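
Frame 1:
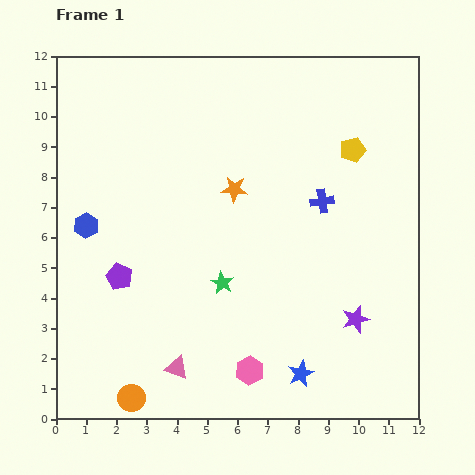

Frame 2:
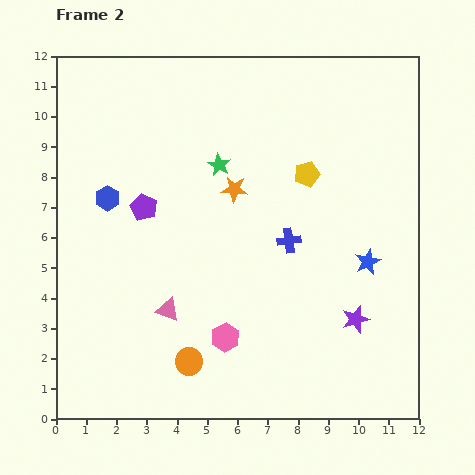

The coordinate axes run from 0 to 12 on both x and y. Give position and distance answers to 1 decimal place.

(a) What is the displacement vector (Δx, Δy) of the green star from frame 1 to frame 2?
(-0.1, 3.9)

The green star was at (5.5, 4.5) in frame 1 and (5.4, 8.4) in frame 2.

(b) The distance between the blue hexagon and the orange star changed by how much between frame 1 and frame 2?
-0.8

Distance in frame 1: 5.0. Distance in frame 2: 4.2.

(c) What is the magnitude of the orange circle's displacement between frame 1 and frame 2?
2.2

The orange circle moved from (2.5, 0.7) to (4.4, 1.9), a distance of √(1.9² + 1.2²) ≈ 2.2.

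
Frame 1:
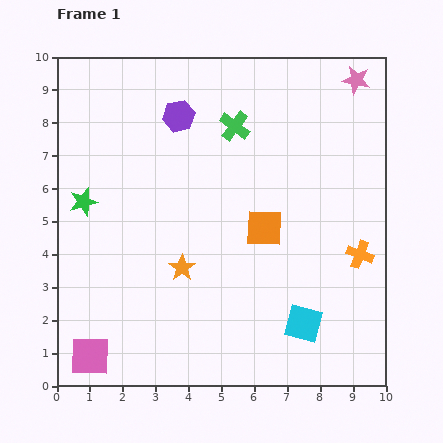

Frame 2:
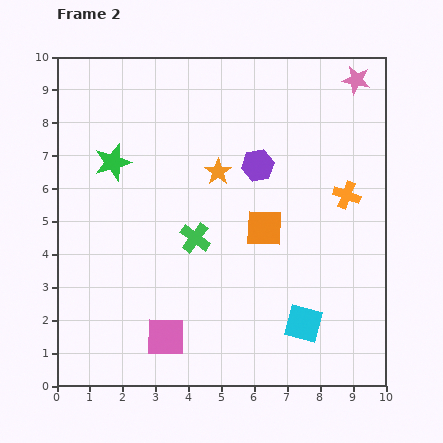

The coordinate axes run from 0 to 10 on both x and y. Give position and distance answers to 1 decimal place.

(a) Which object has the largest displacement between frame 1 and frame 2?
the green cross

(moved 3.6; next 3.1)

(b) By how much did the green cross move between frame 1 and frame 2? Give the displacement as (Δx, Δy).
(-1.2, -3.4)

The green cross was at (5.4, 7.9) in frame 1 and (4.2, 4.5) in frame 2.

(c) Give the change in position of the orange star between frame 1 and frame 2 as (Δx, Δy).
(1.1, 2.9)

The orange star was at (3.8, 3.6) in frame 1 and (4.9, 6.5) in frame 2.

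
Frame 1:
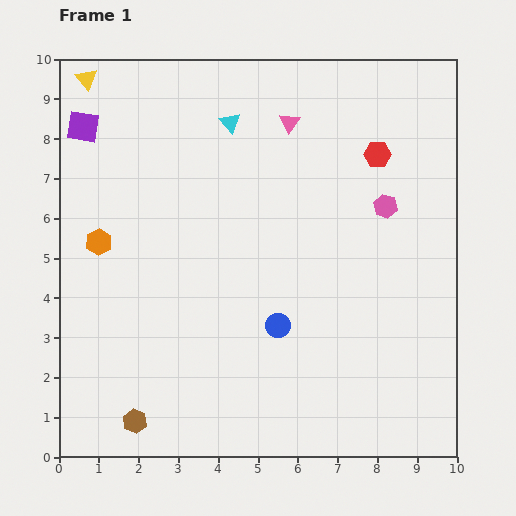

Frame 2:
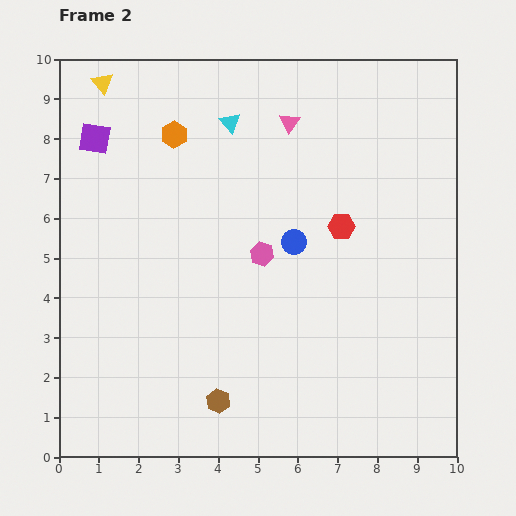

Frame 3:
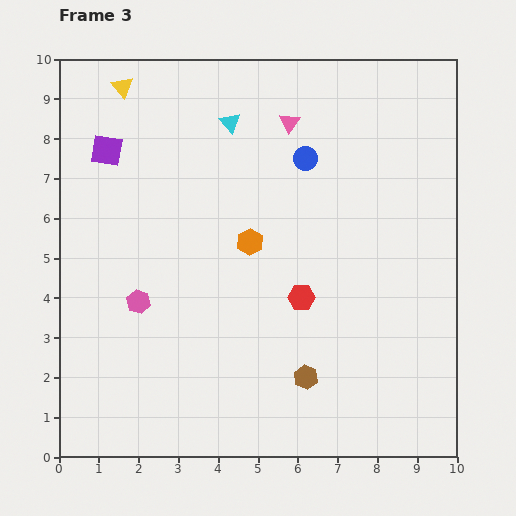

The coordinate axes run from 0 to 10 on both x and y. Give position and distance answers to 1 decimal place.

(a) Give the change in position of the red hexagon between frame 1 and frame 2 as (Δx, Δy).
(-0.9, -1.8)

The red hexagon was at (8.0, 7.6) in frame 1 and (7.1, 5.8) in frame 2.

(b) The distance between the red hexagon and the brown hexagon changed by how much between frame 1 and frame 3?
-7.1

Distance in frame 1: 9.1. Distance in frame 3: 2.0.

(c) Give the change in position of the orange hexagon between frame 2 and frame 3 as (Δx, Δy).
(1.9, -2.7)

The orange hexagon was at (2.9, 8.1) in frame 2 and (4.8, 5.4) in frame 3.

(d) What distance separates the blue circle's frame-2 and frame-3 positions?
2.1

The blue circle moved from (5.9, 5.4) to (6.2, 7.5), a distance of √(0.3² + 2.1²) ≈ 2.1.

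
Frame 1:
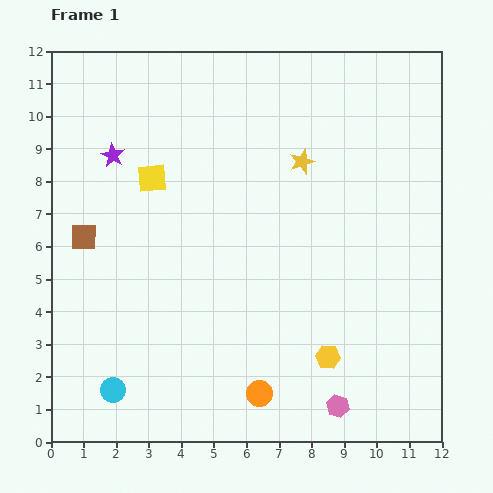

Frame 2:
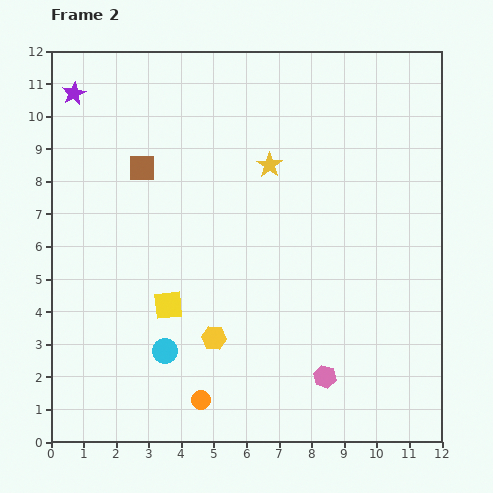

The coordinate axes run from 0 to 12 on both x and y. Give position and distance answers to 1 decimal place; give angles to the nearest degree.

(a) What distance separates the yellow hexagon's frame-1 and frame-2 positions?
3.6

The yellow hexagon moved from (8.5, 2.6) to (5.0, 3.2), a distance of √(3.5² + 0.6²) ≈ 3.6.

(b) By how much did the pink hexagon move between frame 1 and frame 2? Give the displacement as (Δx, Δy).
(-0.4, 0.9)

The pink hexagon was at (8.8, 1.1) in frame 1 and (8.4, 2.0) in frame 2.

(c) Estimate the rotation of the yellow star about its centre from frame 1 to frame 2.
18° counter-clockwise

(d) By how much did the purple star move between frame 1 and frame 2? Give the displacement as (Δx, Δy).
(-1.2, 1.9)

The purple star was at (1.9, 8.8) in frame 1 and (0.7, 10.7) in frame 2.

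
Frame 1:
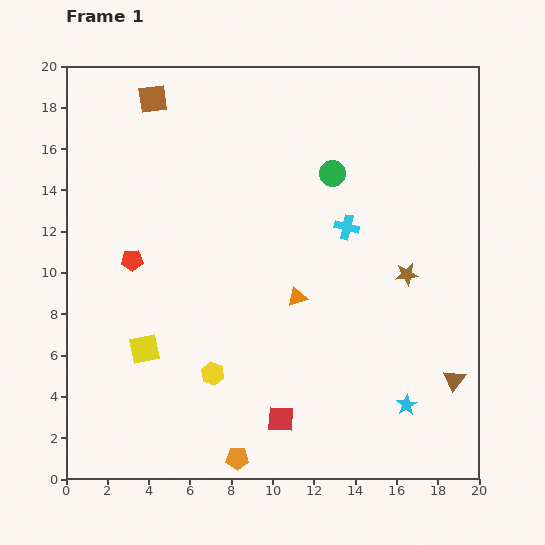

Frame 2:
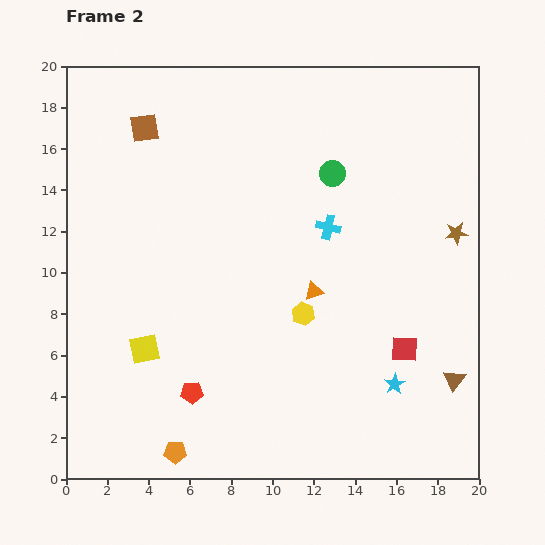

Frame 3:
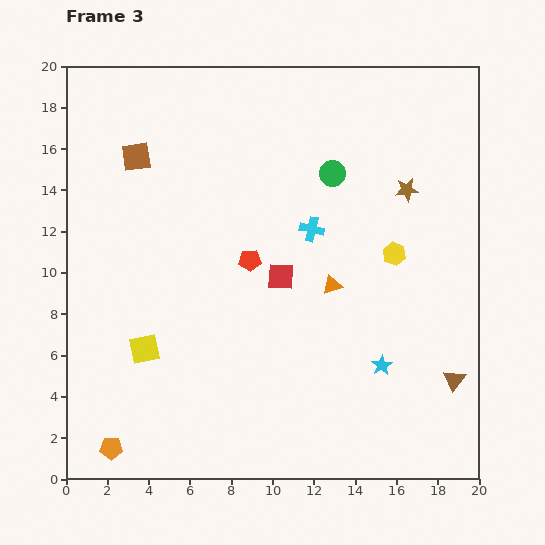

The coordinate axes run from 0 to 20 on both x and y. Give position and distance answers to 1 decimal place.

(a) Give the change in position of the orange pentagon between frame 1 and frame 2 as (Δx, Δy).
(-3.0, 0.3)

The orange pentagon was at (8.3, 1.0) in frame 1 and (5.3, 1.3) in frame 2.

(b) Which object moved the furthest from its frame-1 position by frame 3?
the yellow hexagon

(moved 10.5; next 6.9)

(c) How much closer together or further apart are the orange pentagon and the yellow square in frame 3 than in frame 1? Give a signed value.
-1.9

Distance in frame 1: 7.0. Distance in frame 3: 5.1.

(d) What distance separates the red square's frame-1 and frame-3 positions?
6.9

The red square moved from (10.4, 2.9) to (10.4, 9.8), a distance of √(0.0² + 6.9²) ≈ 6.9.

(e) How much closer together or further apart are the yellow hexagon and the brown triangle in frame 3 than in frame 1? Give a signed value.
-4.9

Distance in frame 1: 11.7. Distance in frame 3: 6.8.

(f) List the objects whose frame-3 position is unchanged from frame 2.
the yellow square, the green circle, the brown triangle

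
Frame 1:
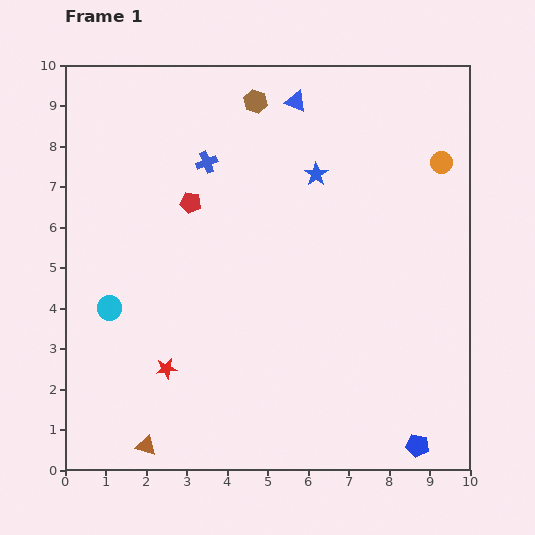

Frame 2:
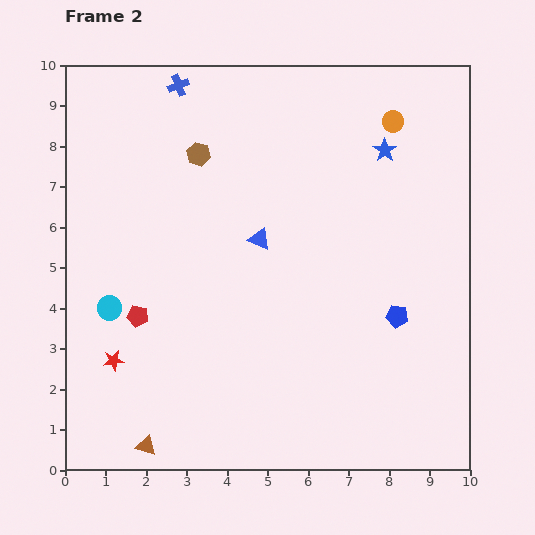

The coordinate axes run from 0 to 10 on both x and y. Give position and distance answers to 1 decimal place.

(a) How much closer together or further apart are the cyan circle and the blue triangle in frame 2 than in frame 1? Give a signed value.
-2.8

Distance in frame 1: 6.9. Distance in frame 2: 4.1.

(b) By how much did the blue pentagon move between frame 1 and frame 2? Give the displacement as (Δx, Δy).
(-0.5, 3.2)

The blue pentagon was at (8.7, 0.6) in frame 1 and (8.2, 3.8) in frame 2.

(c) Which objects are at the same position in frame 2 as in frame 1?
the brown triangle, the cyan circle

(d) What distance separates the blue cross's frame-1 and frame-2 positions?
2.0

The blue cross moved from (3.5, 7.6) to (2.8, 9.5), a distance of √(0.7² + 1.9²) ≈ 2.0.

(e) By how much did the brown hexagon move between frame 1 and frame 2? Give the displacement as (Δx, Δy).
(-1.4, -1.3)

The brown hexagon was at (4.7, 9.1) in frame 1 and (3.3, 7.8) in frame 2.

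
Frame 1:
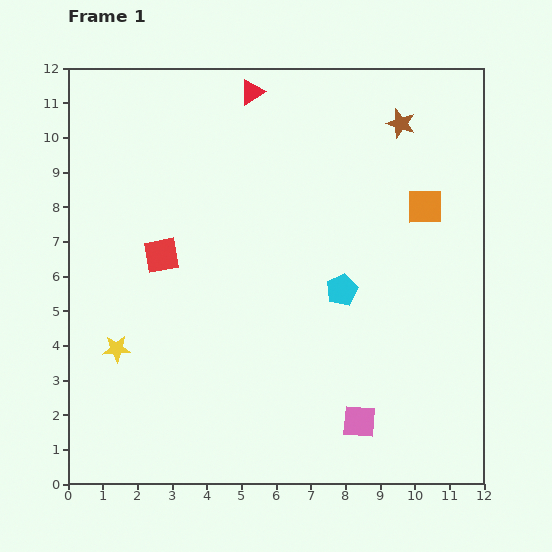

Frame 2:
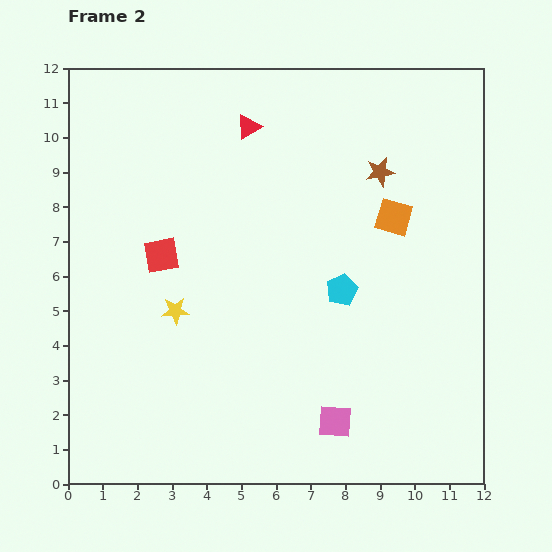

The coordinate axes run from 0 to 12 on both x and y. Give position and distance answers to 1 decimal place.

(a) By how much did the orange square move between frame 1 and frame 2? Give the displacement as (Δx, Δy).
(-0.9, -0.3)

The orange square was at (10.3, 8.0) in frame 1 and (9.4, 7.7) in frame 2.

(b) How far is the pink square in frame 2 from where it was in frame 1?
0.7

The pink square moved from (8.4, 1.8) to (7.7, 1.8), a distance of √(0.7² + 0.0²) ≈ 0.7.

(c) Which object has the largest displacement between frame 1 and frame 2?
the yellow star

(moved 2.0; next 1.5)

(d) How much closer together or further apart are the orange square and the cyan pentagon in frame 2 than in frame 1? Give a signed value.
-0.8

Distance in frame 1: 3.4. Distance in frame 2: 2.6.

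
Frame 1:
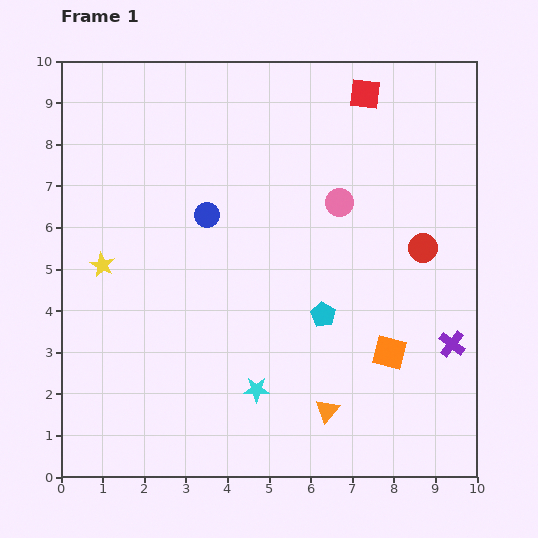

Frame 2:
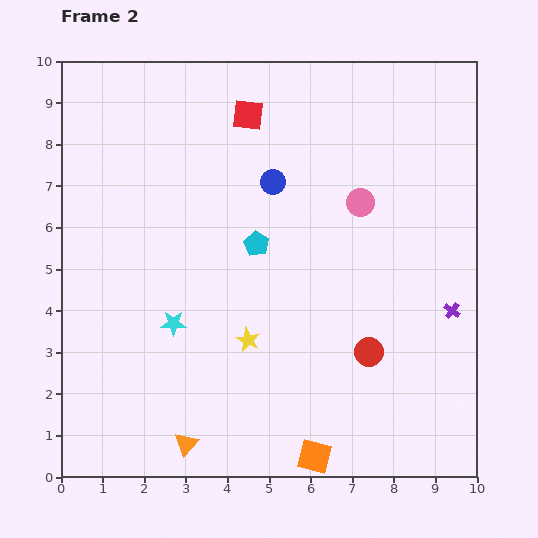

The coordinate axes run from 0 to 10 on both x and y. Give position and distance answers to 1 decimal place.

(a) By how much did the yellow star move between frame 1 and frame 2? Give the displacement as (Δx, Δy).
(3.5, -1.8)

The yellow star was at (1.0, 5.1) in frame 1 and (4.5, 3.3) in frame 2.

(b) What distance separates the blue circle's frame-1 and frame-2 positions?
1.8

The blue circle moved from (3.5, 6.3) to (5.1, 7.1), a distance of √(1.6² + 0.8²) ≈ 1.8.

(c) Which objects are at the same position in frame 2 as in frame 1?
none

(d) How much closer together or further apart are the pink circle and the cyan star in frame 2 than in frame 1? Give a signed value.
+0.5

Distance in frame 1: 4.9. Distance in frame 2: 5.4.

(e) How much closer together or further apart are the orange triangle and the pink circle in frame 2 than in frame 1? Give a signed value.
+2.2

Distance in frame 1: 5.0. Distance in frame 2: 7.2.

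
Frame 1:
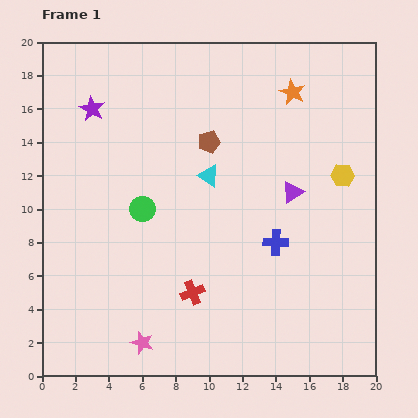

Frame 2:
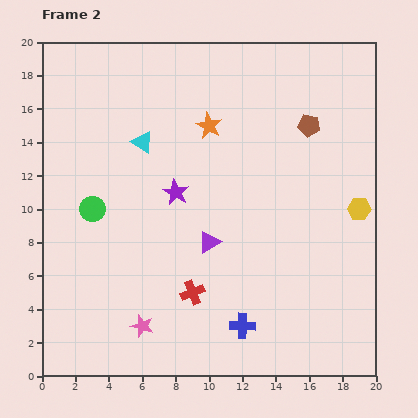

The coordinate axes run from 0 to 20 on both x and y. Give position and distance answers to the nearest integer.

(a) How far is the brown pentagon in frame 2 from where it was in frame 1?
6

The brown pentagon moved from (10, 14) to (16, 15), a distance of √(6² + 1²) ≈ 6.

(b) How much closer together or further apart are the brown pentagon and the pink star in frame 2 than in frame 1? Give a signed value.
+3

Distance in frame 1: 13. Distance in frame 2: 16.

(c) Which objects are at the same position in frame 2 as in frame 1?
the red cross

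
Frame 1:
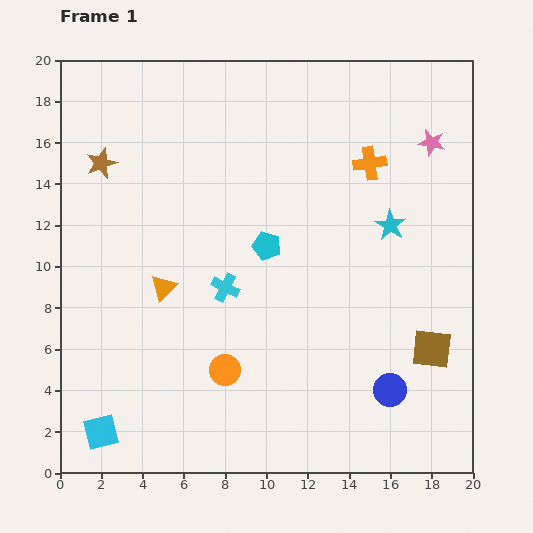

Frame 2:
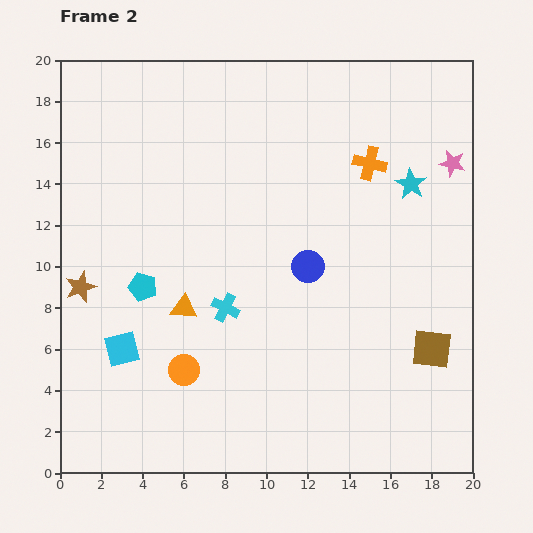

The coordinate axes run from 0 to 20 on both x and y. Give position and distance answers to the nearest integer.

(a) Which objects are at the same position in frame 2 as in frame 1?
the orange cross, the brown square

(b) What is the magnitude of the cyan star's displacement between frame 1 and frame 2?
2

The cyan star moved from (16, 12) to (17, 14), a distance of √(1² + 2²) ≈ 2.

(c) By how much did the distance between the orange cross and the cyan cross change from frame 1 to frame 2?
+1

Distance in frame 1: 9. Distance in frame 2: 10.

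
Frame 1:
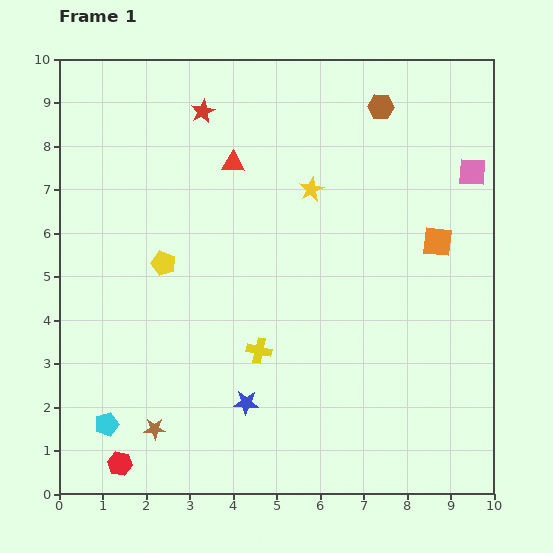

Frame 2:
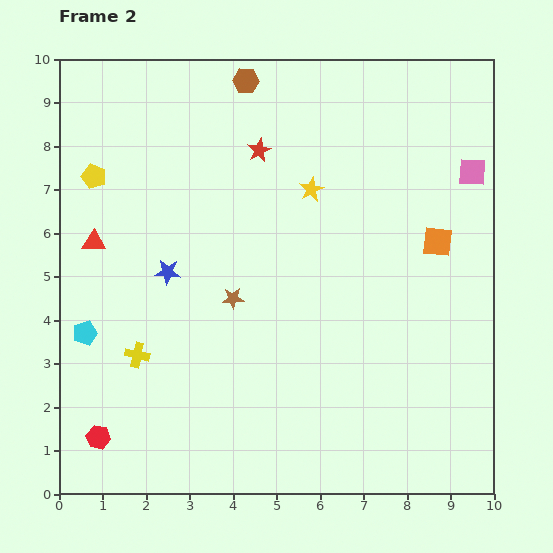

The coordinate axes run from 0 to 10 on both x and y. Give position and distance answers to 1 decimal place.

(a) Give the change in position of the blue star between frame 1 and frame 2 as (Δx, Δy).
(-1.8, 3.0)

The blue star was at (4.3, 2.1) in frame 1 and (2.5, 5.1) in frame 2.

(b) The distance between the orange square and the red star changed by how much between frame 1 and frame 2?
-1.6

Distance in frame 1: 6.2. Distance in frame 2: 4.6.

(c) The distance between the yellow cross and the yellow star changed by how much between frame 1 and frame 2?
+1.6

Distance in frame 1: 3.9. Distance in frame 2: 5.5.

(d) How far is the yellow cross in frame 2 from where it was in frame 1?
2.8

The yellow cross moved from (4.6, 3.3) to (1.8, 3.2), a distance of √(2.8² + 0.1²) ≈ 2.8.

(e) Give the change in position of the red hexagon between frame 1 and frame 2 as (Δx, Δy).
(-0.5, 0.6)

The red hexagon was at (1.4, 0.7) in frame 1 and (0.9, 1.3) in frame 2.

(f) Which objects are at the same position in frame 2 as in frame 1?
the yellow star, the pink square, the orange square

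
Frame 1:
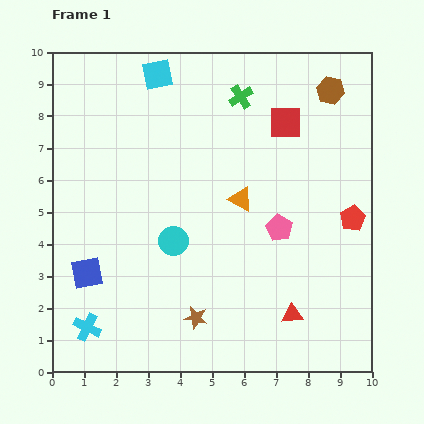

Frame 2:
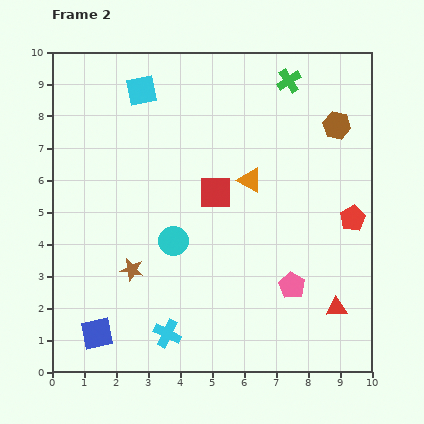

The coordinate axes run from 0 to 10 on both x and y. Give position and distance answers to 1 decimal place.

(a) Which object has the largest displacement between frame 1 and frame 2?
the red square

(moved 3.1; next 2.5)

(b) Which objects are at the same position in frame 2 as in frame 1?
the cyan circle, the red pentagon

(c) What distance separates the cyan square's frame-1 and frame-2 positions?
0.7

The cyan square moved from (3.3, 9.3) to (2.8, 8.8), a distance of √(0.5² + 0.5²) ≈ 0.7.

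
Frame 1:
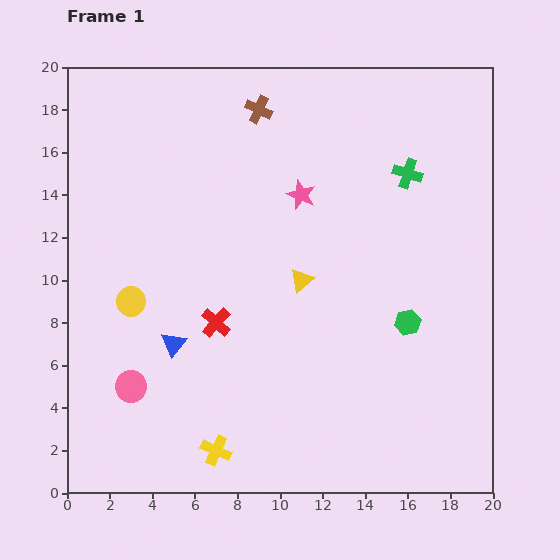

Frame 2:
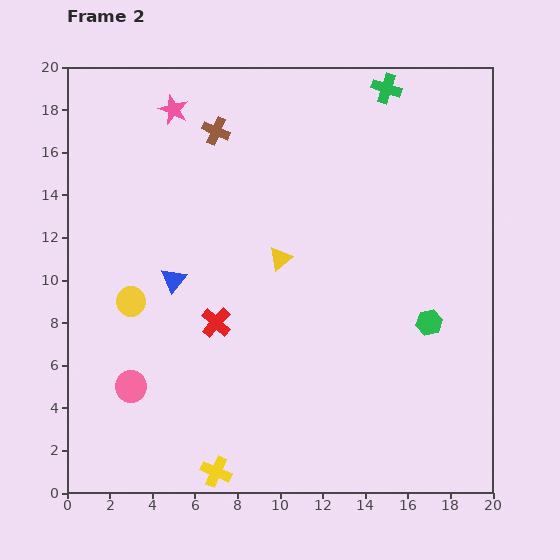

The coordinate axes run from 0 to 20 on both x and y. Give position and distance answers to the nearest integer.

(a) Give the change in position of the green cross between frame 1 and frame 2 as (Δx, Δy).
(-1, 4)

The green cross was at (16, 15) in frame 1 and (15, 19) in frame 2.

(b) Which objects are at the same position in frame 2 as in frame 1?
the red cross, the pink circle, the yellow circle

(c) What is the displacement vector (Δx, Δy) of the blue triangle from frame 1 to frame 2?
(0, 3)

The blue triangle was at (5, 7) in frame 1 and (5, 10) in frame 2.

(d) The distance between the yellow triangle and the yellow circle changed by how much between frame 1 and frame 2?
-1

Distance in frame 1: 8. Distance in frame 2: 7.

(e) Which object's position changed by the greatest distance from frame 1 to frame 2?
the pink star

(moved 7; next 4)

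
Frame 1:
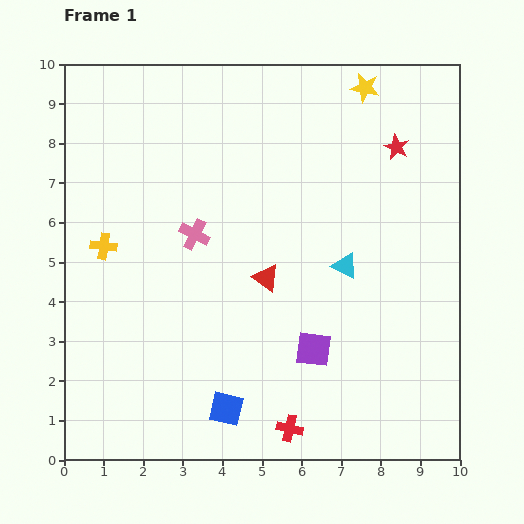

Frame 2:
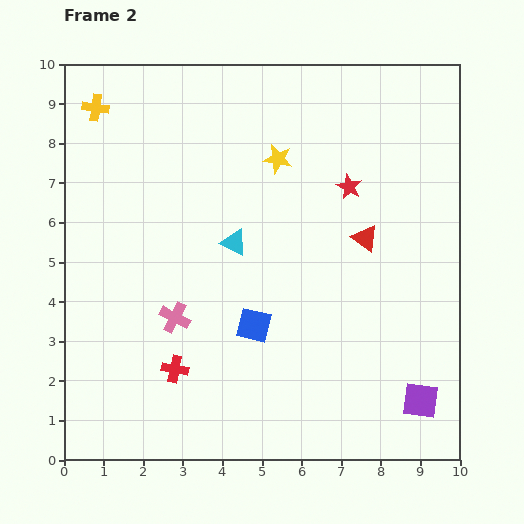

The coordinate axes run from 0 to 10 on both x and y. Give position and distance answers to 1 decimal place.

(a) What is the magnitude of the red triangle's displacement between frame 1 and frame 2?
2.7

The red triangle moved from (5.1, 4.6) to (7.6, 5.6), a distance of √(2.5² + 1.0²) ≈ 2.7.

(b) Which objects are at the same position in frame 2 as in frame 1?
none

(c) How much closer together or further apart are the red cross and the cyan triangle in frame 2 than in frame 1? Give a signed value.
-0.8

Distance in frame 1: 4.3. Distance in frame 2: 3.5.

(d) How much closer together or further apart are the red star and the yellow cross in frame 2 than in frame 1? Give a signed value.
-1.1

Distance in frame 1: 7.8. Distance in frame 2: 6.7.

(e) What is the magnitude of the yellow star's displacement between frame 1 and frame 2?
2.8

The yellow star moved from (7.6, 9.4) to (5.4, 7.6), a distance of √(2.2² + 1.8²) ≈ 2.8.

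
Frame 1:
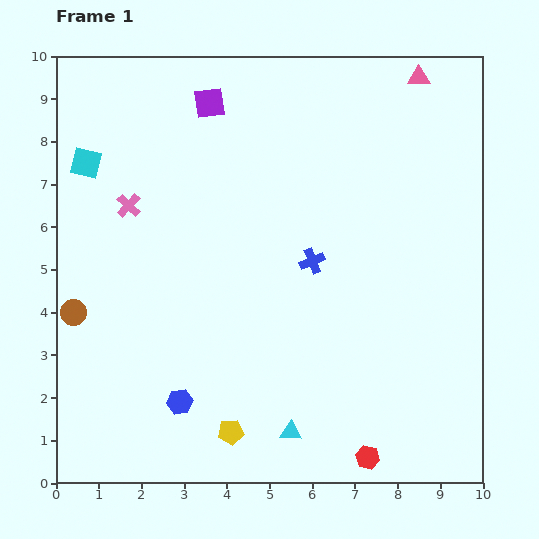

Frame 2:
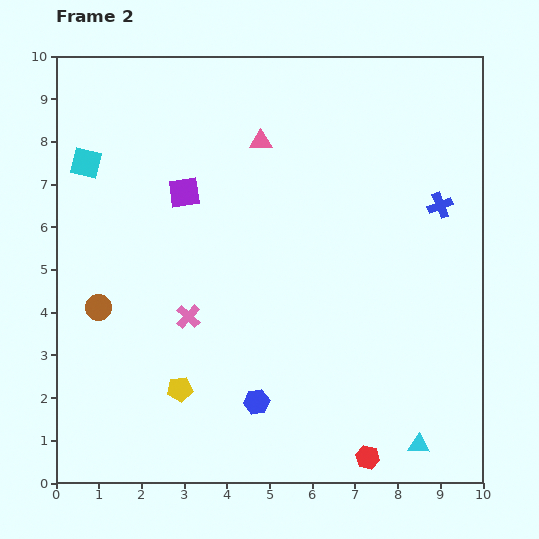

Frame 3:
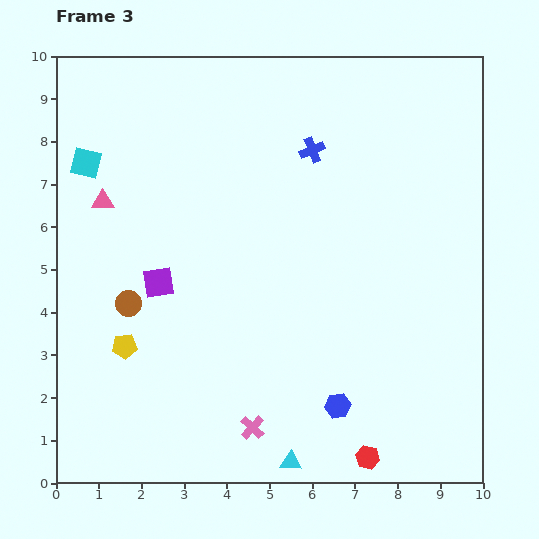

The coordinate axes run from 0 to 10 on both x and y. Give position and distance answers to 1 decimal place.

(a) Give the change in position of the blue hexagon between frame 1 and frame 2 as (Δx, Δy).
(1.8, 0.0)

The blue hexagon was at (2.9, 1.9) in frame 1 and (4.7, 1.9) in frame 2.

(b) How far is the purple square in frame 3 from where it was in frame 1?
4.4

The purple square moved from (3.6, 8.9) to (2.4, 4.7), a distance of √(1.2² + 4.2²) ≈ 4.4.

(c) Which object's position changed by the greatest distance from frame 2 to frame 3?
the pink triangle

(moved 4.0; next 3.3)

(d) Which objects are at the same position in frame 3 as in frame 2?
the red hexagon, the cyan square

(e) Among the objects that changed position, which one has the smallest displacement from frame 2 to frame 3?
the brown circle

(moved 0.7)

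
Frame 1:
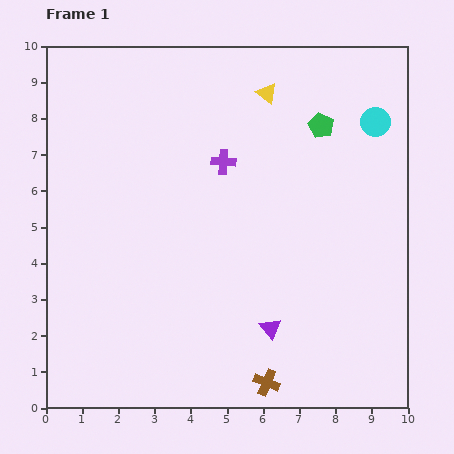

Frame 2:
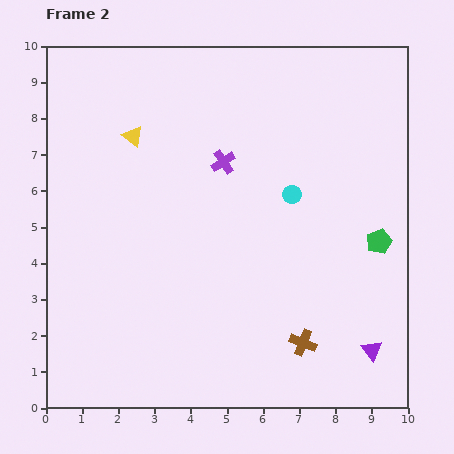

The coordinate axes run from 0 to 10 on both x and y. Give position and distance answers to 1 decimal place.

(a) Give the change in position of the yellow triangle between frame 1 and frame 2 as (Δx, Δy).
(-3.7, -1.2)

The yellow triangle was at (6.1, 8.7) in frame 1 and (2.4, 7.5) in frame 2.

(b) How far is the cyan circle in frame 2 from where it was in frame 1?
3.0

The cyan circle moved from (9.1, 7.9) to (6.8, 5.9), a distance of √(2.3² + 2.0²) ≈ 3.0.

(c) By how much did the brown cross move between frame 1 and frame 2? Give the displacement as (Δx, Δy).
(1.0, 1.1)

The brown cross was at (6.1, 0.7) in frame 1 and (7.1, 1.8) in frame 2.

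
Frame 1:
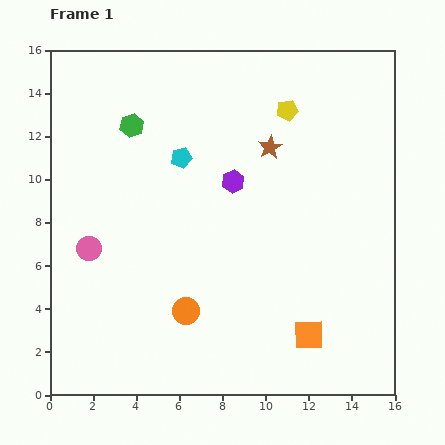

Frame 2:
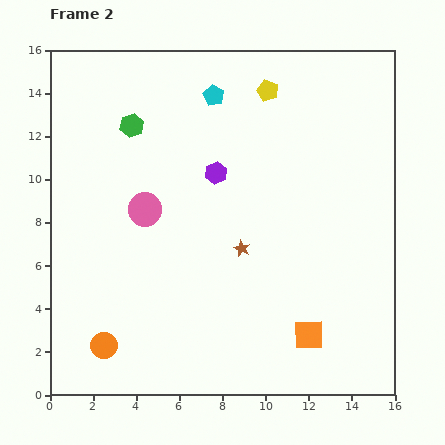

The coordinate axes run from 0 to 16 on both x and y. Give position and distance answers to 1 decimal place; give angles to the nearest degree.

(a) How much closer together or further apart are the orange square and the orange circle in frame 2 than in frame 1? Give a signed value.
+3.7

Distance in frame 1: 5.8. Distance in frame 2: 9.5.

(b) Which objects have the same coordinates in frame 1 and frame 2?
the green hexagon, the orange square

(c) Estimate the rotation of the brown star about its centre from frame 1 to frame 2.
18° counter-clockwise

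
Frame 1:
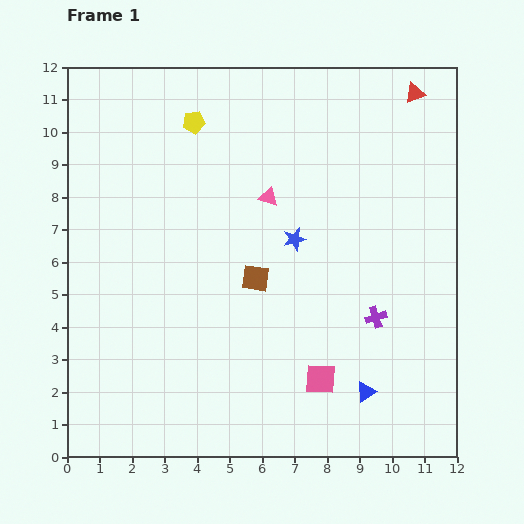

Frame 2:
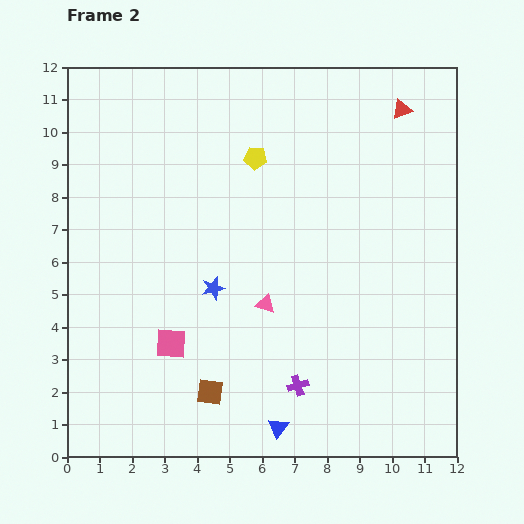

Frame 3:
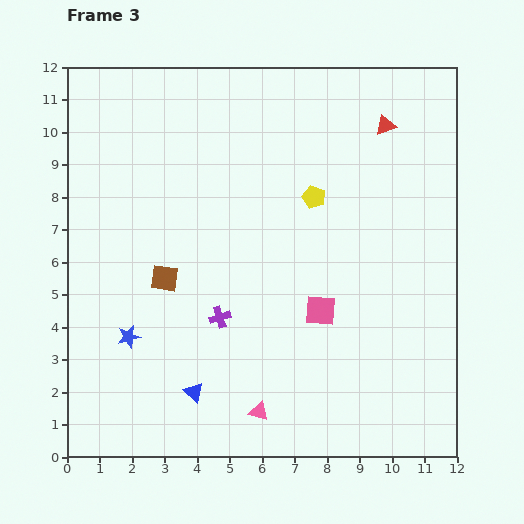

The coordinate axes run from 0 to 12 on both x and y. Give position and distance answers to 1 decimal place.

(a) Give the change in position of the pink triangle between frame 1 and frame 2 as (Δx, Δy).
(-0.1, -3.3)

The pink triangle was at (6.2, 8.0) in frame 1 and (6.1, 4.7) in frame 2.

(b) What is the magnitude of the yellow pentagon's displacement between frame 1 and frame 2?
2.2

The yellow pentagon moved from (3.9, 10.3) to (5.8, 9.2), a distance of √(1.9² + 1.1²) ≈ 2.2.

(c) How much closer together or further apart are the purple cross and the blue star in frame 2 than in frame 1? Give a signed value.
+0.5

Distance in frame 1: 3.5. Distance in frame 2: 4.0.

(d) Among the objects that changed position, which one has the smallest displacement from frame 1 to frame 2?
the red triangle

(moved 0.6)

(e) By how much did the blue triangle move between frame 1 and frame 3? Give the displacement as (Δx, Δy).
(-5.3, 0.0)

The blue triangle was at (9.2, 2.0) in frame 1 and (3.9, 2.0) in frame 3.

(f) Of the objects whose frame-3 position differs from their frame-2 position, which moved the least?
the red triangle

(moved 0.7)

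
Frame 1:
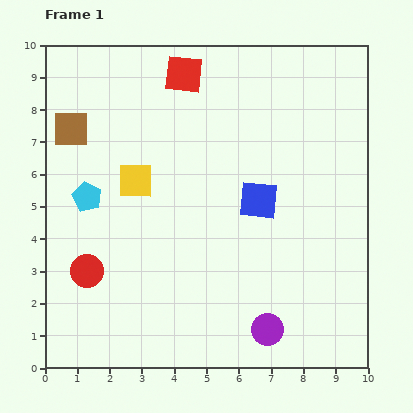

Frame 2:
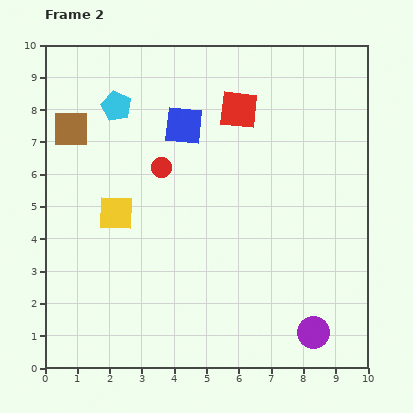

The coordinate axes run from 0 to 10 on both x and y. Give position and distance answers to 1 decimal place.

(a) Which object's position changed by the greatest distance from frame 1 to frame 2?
the red circle

(moved 3.9; next 3.3)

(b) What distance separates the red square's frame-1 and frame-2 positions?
2.0

The red square moved from (4.3, 9.1) to (6.0, 8.0), a distance of √(1.7² + 1.1²) ≈ 2.0.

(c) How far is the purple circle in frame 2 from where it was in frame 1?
1.4

The purple circle moved from (6.9, 1.2) to (8.3, 1.1), a distance of √(1.4² + 0.1²) ≈ 1.4.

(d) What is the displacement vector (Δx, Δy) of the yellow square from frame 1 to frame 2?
(-0.6, -1.0)

The yellow square was at (2.8, 5.8) in frame 1 and (2.2, 4.8) in frame 2.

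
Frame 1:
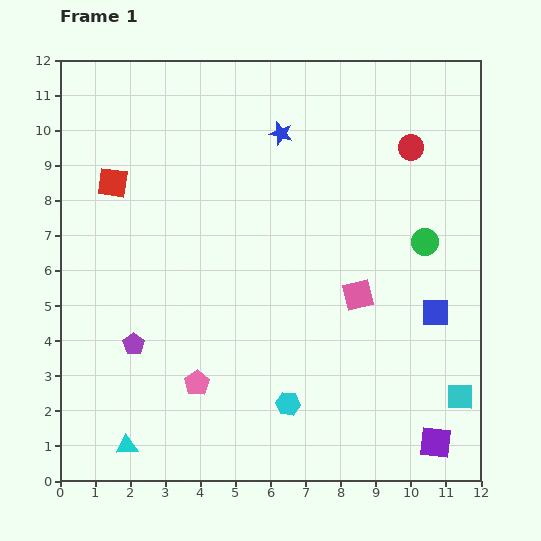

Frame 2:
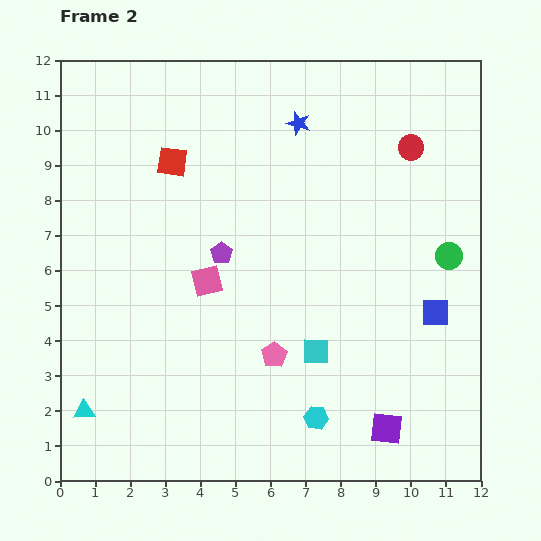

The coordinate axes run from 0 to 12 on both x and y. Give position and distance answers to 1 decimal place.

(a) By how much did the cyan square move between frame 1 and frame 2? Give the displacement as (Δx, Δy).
(-4.1, 1.3)

The cyan square was at (11.4, 2.4) in frame 1 and (7.3, 3.7) in frame 2.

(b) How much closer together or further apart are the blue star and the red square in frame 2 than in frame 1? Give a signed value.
-1.2

Distance in frame 1: 5.0. Distance in frame 2: 3.8.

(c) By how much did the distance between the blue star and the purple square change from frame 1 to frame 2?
-0.7

Distance in frame 1: 9.8. Distance in frame 2: 9.1.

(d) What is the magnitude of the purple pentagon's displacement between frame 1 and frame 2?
3.6

The purple pentagon moved from (2.1, 3.9) to (4.6, 6.5), a distance of √(2.5² + 2.6²) ≈ 3.6.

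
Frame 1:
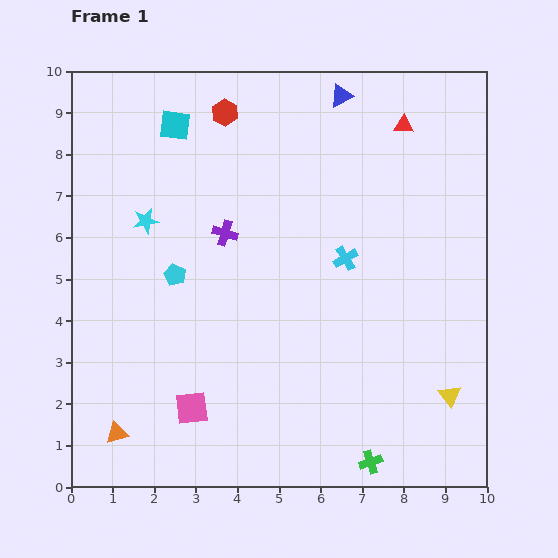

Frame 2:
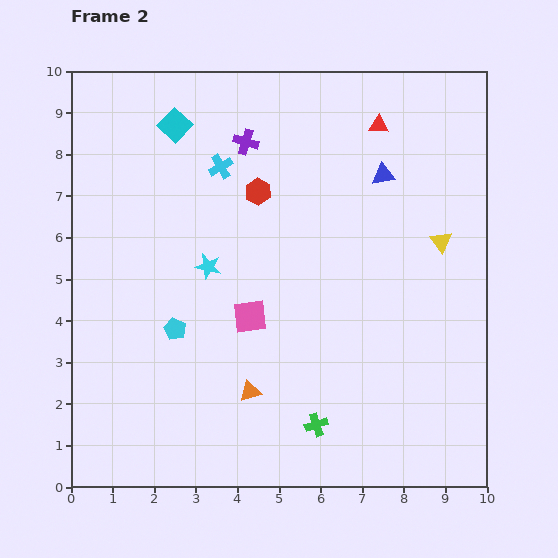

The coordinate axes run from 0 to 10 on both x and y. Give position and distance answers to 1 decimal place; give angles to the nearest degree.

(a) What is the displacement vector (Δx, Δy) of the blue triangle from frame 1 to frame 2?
(1.0, -1.9)

The blue triangle was at (6.5, 9.4) in frame 1 and (7.5, 7.5) in frame 2.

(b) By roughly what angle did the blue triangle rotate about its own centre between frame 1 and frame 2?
18° clockwise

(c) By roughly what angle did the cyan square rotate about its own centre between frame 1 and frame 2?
35° clockwise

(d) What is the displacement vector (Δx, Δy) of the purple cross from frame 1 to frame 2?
(0.5, 2.2)

The purple cross was at (3.7, 6.1) in frame 1 and (4.2, 8.3) in frame 2.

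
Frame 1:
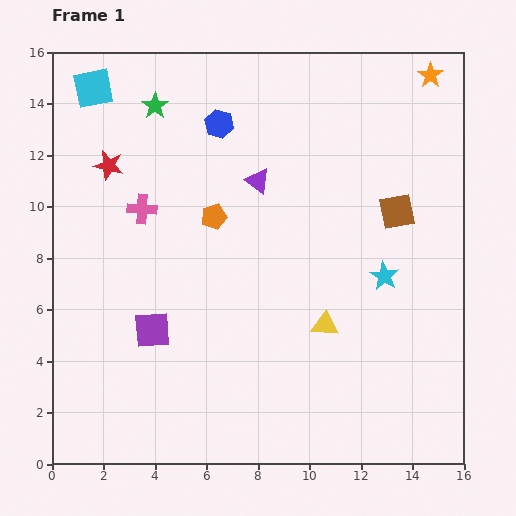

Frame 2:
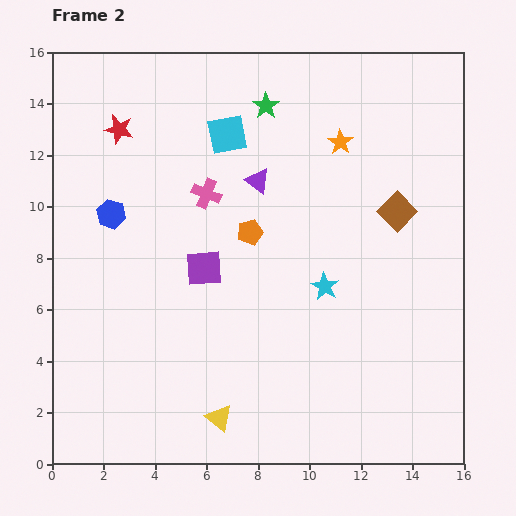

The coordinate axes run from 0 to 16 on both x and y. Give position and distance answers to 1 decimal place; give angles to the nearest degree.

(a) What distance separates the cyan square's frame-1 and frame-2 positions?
5.5

The cyan square moved from (1.6, 14.6) to (6.8, 12.8), a distance of √(5.2² + 1.8²) ≈ 5.5.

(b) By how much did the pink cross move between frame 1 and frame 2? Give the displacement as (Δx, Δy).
(2.5, 0.6)

The pink cross was at (3.5, 9.9) in frame 1 and (6.0, 10.5) in frame 2.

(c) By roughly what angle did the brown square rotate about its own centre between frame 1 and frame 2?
34° counter-clockwise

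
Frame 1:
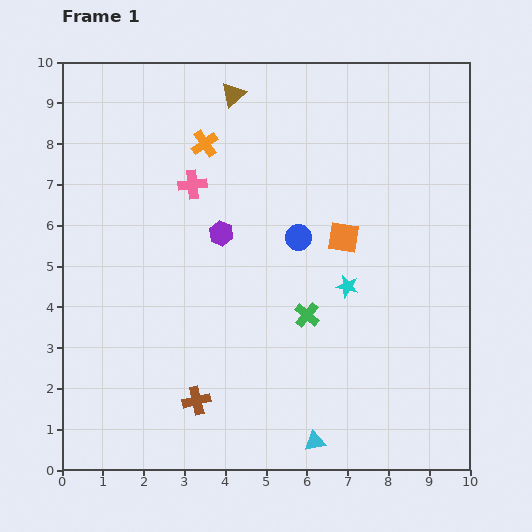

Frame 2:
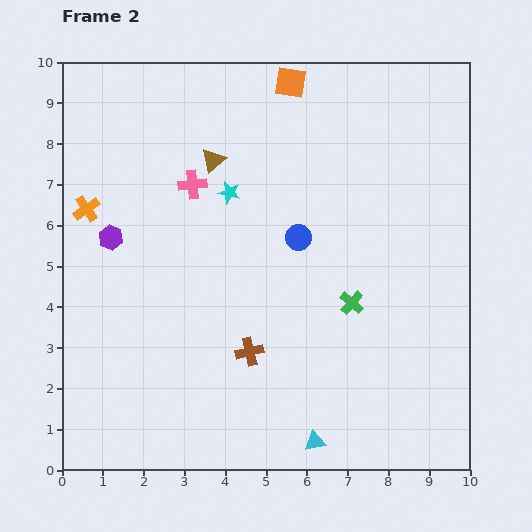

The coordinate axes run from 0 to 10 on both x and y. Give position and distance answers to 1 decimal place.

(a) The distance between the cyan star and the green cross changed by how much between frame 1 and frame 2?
+2.8

Distance in frame 1: 1.2. Distance in frame 2: 4.0.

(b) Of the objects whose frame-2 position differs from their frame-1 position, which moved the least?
the green cross

(moved 1.1)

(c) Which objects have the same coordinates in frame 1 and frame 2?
the blue circle, the pink cross, the cyan triangle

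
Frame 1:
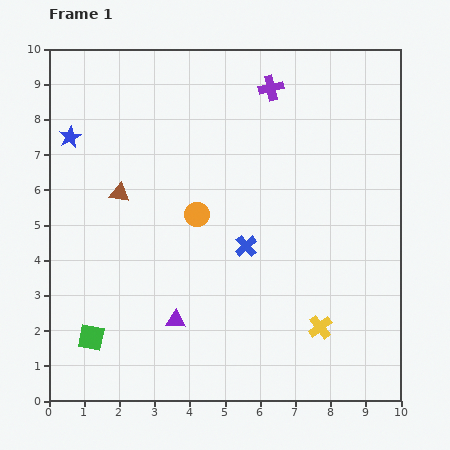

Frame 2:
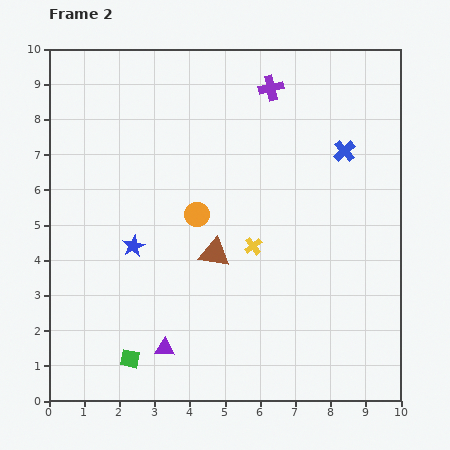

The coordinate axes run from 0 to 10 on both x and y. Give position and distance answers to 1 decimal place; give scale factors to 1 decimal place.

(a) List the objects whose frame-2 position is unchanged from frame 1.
the orange circle, the purple cross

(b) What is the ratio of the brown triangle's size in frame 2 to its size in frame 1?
1.6×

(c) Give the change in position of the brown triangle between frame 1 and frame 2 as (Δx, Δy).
(2.7, -1.7)

The brown triangle was at (2.0, 5.9) in frame 1 and (4.7, 4.2) in frame 2.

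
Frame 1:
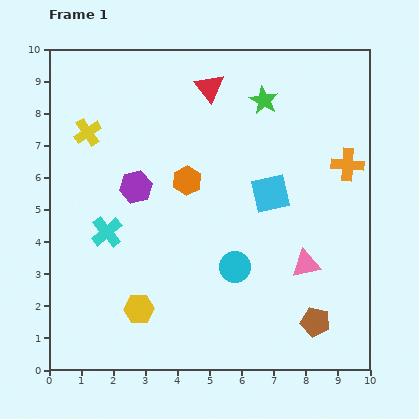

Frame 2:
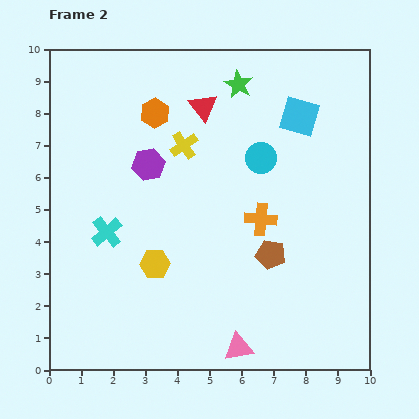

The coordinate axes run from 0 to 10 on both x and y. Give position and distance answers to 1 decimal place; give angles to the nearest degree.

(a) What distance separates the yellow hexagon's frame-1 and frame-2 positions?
1.5

The yellow hexagon moved from (2.8, 1.9) to (3.3, 3.3), a distance of √(0.5² + 1.4²) ≈ 1.5.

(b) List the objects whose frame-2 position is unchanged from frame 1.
the cyan cross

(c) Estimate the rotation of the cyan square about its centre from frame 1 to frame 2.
29° clockwise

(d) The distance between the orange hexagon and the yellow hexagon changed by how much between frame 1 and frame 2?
+0.4

Distance in frame 1: 4.3. Distance in frame 2: 4.7.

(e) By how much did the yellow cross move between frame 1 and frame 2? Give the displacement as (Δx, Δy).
(3.0, -0.4)

The yellow cross was at (1.2, 7.4) in frame 1 and (4.2, 7.0) in frame 2.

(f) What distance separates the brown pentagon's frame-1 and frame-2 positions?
2.5

The brown pentagon moved from (8.3, 1.5) to (6.9, 3.6), a distance of √(1.4² + 2.1²) ≈ 2.5.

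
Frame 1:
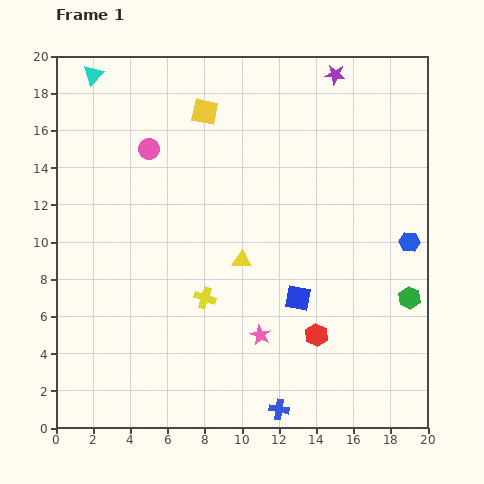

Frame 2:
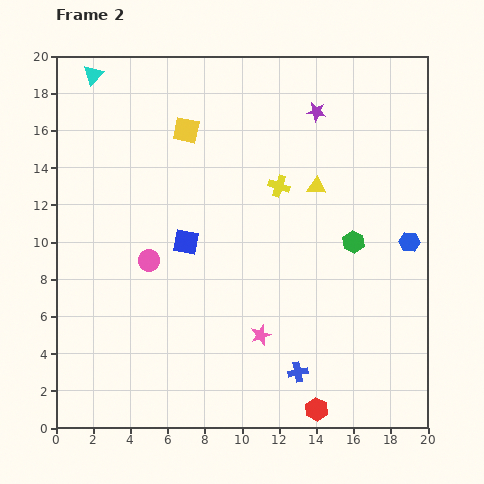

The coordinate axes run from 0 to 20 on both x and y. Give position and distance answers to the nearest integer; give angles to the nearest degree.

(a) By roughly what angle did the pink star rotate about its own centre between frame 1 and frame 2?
25° clockwise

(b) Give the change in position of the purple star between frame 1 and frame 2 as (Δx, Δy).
(-1, -2)

The purple star was at (15, 19) in frame 1 and (14, 17) in frame 2.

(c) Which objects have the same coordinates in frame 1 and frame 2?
the blue hexagon, the cyan triangle, the pink star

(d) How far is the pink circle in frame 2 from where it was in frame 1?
6

The pink circle moved from (5, 15) to (5, 9), a distance of √(0² + 6²) ≈ 6.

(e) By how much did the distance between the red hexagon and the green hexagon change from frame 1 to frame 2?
+4

Distance in frame 1: 5. Distance in frame 2: 9.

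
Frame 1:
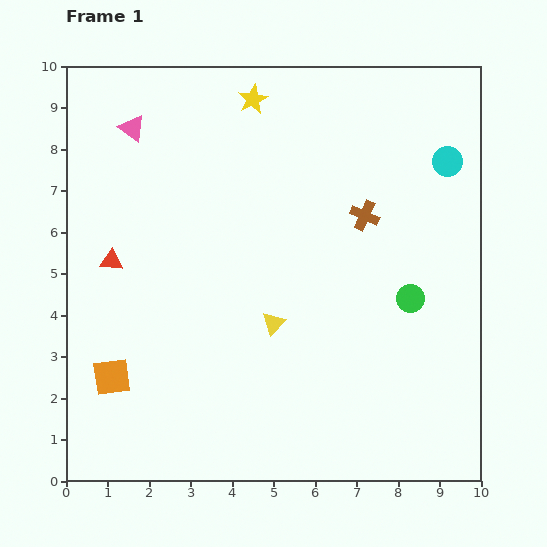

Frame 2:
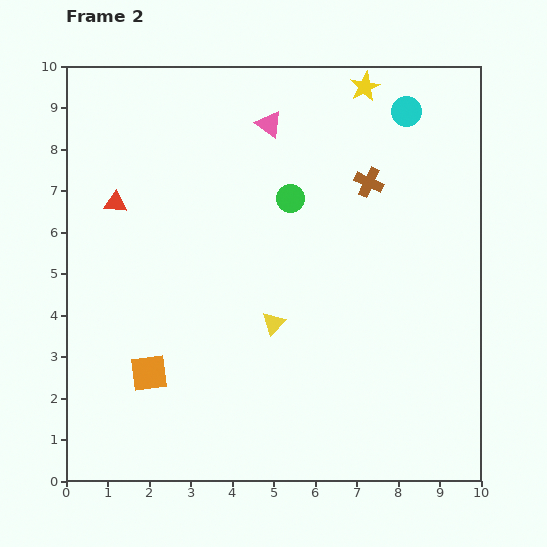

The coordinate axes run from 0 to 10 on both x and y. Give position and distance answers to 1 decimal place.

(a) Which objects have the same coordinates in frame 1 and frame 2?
the yellow triangle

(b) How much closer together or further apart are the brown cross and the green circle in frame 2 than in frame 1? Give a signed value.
-0.4

Distance in frame 1: 2.3. Distance in frame 2: 1.9.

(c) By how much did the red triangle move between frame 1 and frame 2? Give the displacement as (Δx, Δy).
(0.1, 1.4)

The red triangle was at (1.1, 5.3) in frame 1 and (1.2, 6.7) in frame 2.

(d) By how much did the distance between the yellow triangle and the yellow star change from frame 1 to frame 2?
+0.7

Distance in frame 1: 5.4. Distance in frame 2: 6.1.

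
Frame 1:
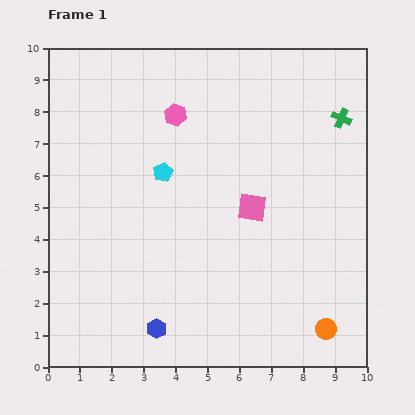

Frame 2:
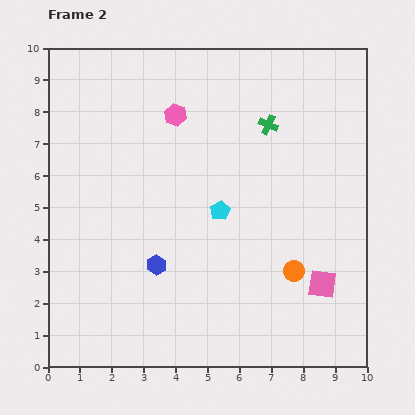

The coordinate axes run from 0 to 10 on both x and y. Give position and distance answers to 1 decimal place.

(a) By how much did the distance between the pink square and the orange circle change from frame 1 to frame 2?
-3.4

Distance in frame 1: 4.4. Distance in frame 2: 1.0.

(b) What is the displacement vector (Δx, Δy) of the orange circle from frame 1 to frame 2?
(-1.0, 1.8)

The orange circle was at (8.7, 1.2) in frame 1 and (7.7, 3.0) in frame 2.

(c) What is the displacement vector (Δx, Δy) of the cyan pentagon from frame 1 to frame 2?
(1.8, -1.2)

The cyan pentagon was at (3.6, 6.1) in frame 1 and (5.4, 4.9) in frame 2.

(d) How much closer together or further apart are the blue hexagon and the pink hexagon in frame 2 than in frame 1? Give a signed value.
-2.0

Distance in frame 1: 6.7. Distance in frame 2: 4.7.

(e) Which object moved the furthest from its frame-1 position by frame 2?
the pink square

(moved 3.3; next 2.3)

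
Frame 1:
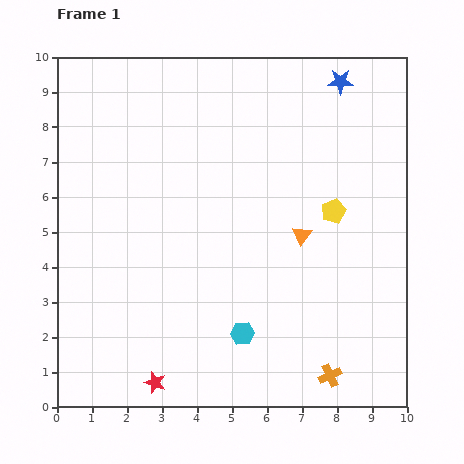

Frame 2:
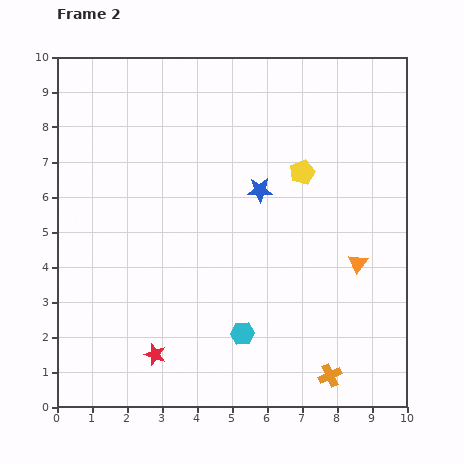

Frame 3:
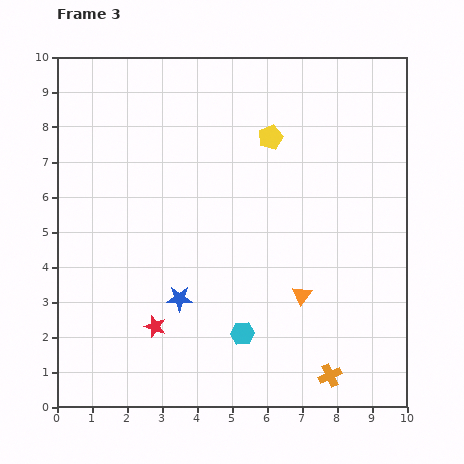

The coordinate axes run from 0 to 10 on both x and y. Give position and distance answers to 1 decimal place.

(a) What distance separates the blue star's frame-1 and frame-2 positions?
3.9

The blue star moved from (8.1, 9.3) to (5.8, 6.2), a distance of √(2.3² + 3.1²) ≈ 3.9.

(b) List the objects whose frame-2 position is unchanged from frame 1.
the orange cross, the cyan hexagon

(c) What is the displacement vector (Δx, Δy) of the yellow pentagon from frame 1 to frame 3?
(-1.8, 2.1)

The yellow pentagon was at (7.9, 5.6) in frame 1 and (6.1, 7.7) in frame 3.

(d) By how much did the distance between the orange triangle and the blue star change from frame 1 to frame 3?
-1.0

Distance in frame 1: 4.5. Distance in frame 3: 3.5.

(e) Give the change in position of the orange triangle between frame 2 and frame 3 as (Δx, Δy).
(-1.6, -0.9)

The orange triangle was at (8.6, 4.1) in frame 2 and (7.0, 3.2) in frame 3.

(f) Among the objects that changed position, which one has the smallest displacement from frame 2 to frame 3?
the red star

(moved 0.8)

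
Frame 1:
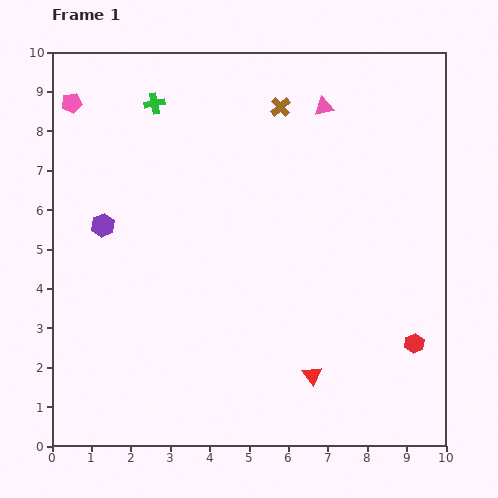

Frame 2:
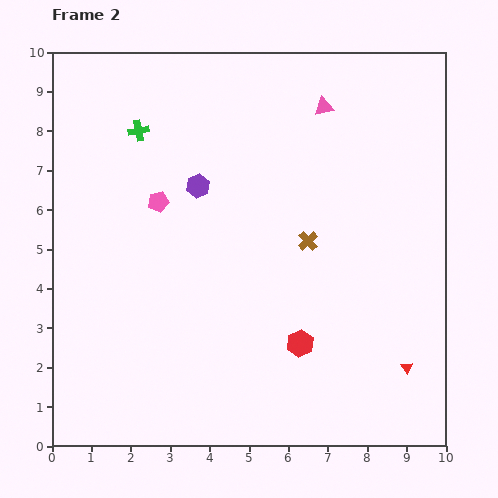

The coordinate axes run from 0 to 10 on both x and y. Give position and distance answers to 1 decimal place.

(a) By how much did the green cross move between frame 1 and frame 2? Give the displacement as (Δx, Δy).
(-0.4, -0.7)

The green cross was at (2.6, 8.7) in frame 1 and (2.2, 8.0) in frame 2.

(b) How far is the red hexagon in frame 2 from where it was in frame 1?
2.9

The red hexagon moved from (9.2, 2.6) to (6.3, 2.6), a distance of √(2.9² + 0.0²) ≈ 2.9.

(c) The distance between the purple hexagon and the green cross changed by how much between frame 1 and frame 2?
-1.3

Distance in frame 1: 3.4. Distance in frame 2: 2.1.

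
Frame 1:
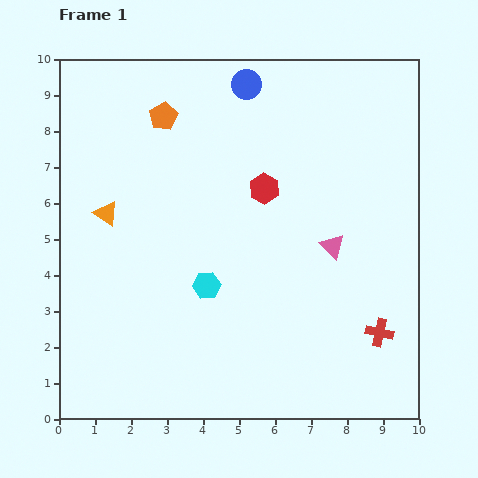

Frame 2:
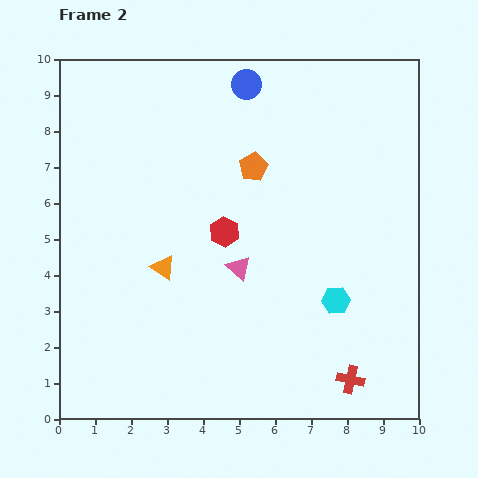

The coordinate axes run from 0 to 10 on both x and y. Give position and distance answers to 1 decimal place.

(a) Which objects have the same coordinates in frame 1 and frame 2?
the blue circle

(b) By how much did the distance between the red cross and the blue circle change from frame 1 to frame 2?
+0.9

Distance in frame 1: 7.8. Distance in frame 2: 8.7.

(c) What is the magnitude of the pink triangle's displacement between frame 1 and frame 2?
2.7

The pink triangle moved from (7.6, 4.8) to (5.0, 4.2), a distance of √(2.6² + 0.6²) ≈ 2.7.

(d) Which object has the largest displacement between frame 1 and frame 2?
the cyan hexagon

(moved 3.6; next 2.9)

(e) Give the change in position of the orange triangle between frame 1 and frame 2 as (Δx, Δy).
(1.6, -1.5)

The orange triangle was at (1.3, 5.7) in frame 1 and (2.9, 4.2) in frame 2.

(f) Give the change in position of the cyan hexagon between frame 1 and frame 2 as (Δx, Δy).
(3.6, -0.4)

The cyan hexagon was at (4.1, 3.7) in frame 1 and (7.7, 3.3) in frame 2.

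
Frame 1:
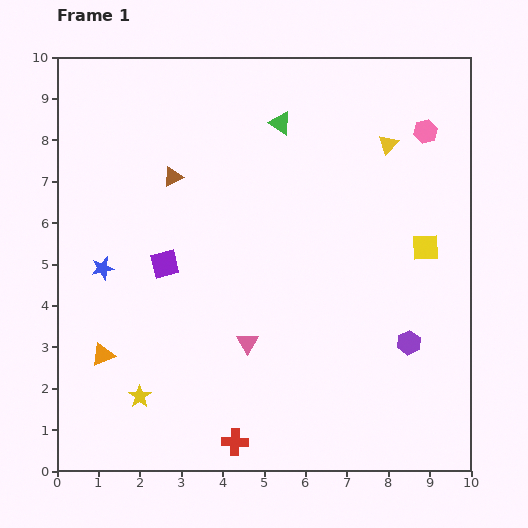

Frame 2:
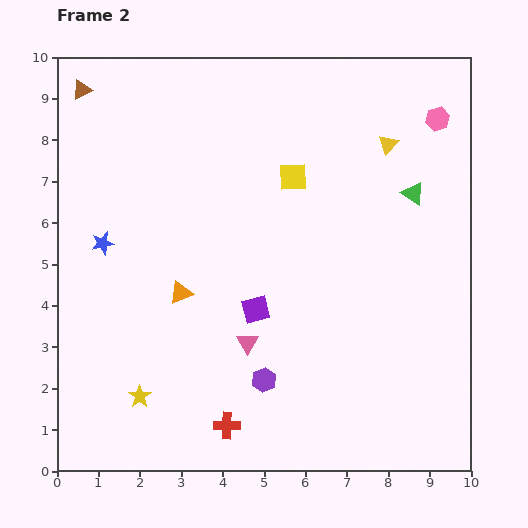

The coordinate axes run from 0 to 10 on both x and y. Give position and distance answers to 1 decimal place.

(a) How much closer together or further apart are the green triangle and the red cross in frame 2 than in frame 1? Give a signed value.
-0.6

Distance in frame 1: 7.8. Distance in frame 2: 7.2.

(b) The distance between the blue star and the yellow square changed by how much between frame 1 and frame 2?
-2.9

Distance in frame 1: 7.8. Distance in frame 2: 4.9.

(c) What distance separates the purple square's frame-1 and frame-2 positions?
2.5

The purple square moved from (2.6, 5.0) to (4.8, 3.9), a distance of √(2.2² + 1.1²) ≈ 2.5.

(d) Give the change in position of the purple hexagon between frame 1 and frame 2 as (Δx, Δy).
(-3.5, -0.9)

The purple hexagon was at (8.5, 3.1) in frame 1 and (5.0, 2.2) in frame 2.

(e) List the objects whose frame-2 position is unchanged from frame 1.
the yellow triangle, the yellow star, the pink triangle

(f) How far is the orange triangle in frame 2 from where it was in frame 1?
2.4

The orange triangle moved from (1.1, 2.8) to (3.0, 4.3), a distance of √(1.9² + 1.5²) ≈ 2.4.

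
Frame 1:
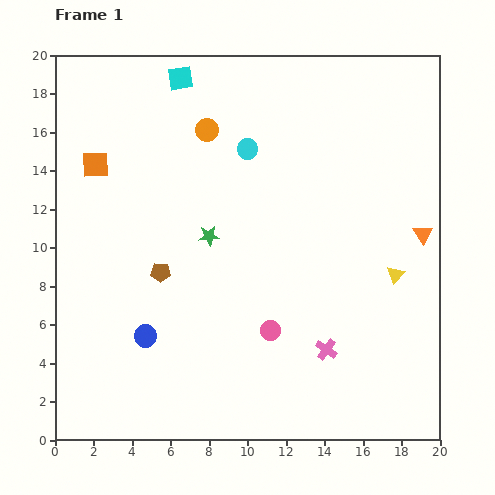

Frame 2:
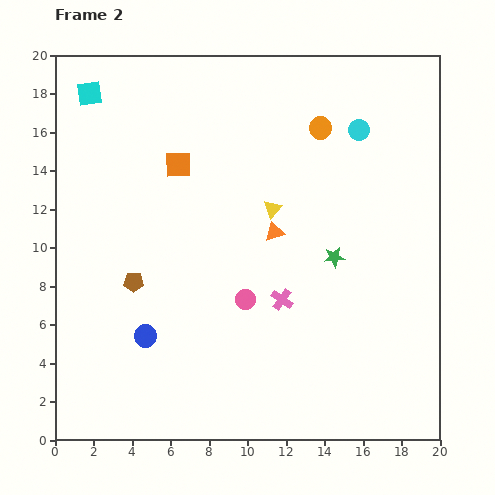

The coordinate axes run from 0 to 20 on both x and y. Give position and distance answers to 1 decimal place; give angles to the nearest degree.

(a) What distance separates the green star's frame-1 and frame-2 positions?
6.6

The green star moved from (8.0, 10.6) to (14.5, 9.5), a distance of √(6.5² + 1.1²) ≈ 6.6.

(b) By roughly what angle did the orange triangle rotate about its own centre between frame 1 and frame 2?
45° clockwise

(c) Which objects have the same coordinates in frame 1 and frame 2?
the blue circle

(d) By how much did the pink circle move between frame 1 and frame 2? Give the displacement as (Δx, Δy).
(-1.3, 1.6)

The pink circle was at (11.2, 5.7) in frame 1 and (9.9, 7.3) in frame 2.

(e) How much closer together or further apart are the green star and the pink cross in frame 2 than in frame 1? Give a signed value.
-5.0

Distance in frame 1: 8.5. Distance in frame 2: 3.5.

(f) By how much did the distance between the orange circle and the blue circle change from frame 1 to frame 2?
+2.9

Distance in frame 1: 11.2. Distance in frame 2: 14.1.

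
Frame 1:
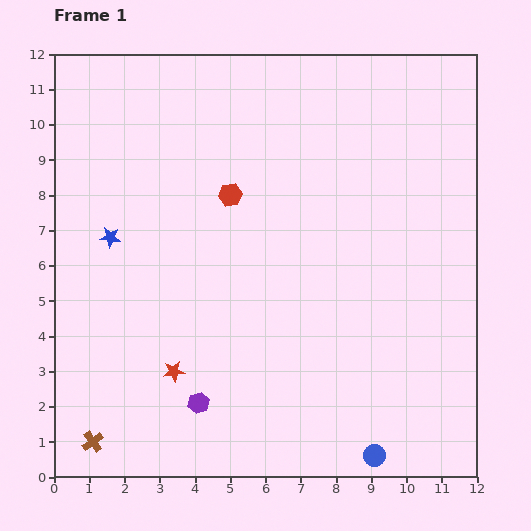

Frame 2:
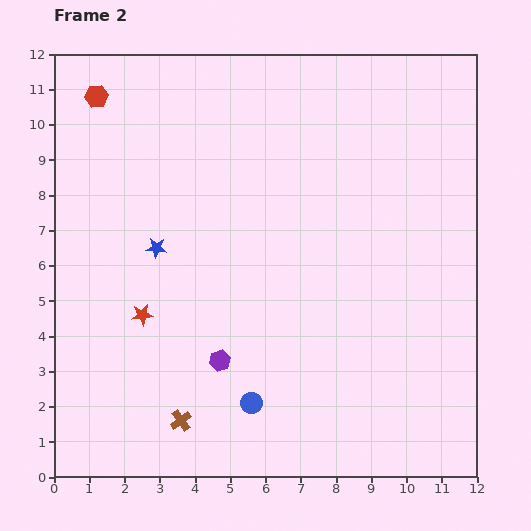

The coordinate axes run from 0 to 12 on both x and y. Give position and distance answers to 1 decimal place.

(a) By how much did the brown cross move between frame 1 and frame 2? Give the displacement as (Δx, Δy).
(2.5, 0.6)

The brown cross was at (1.1, 1.0) in frame 1 and (3.6, 1.6) in frame 2.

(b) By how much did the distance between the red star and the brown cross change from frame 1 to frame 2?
+0.2

Distance in frame 1: 3.0. Distance in frame 2: 3.2.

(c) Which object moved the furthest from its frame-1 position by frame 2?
the red hexagon

(moved 4.7; next 3.8)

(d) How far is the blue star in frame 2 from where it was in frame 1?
1.3

The blue star moved from (1.6, 6.8) to (2.9, 6.5), a distance of √(1.3² + 0.3²) ≈ 1.3.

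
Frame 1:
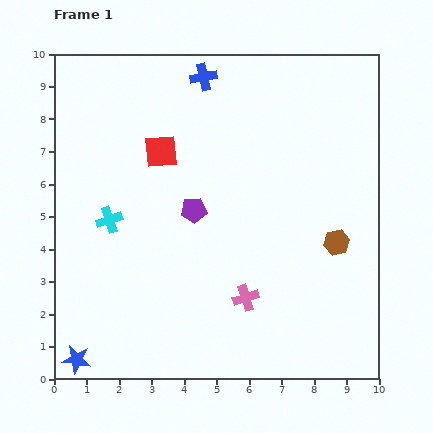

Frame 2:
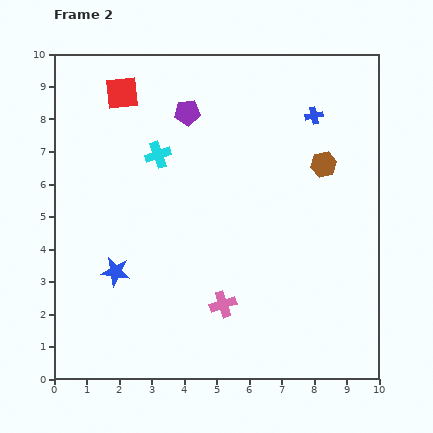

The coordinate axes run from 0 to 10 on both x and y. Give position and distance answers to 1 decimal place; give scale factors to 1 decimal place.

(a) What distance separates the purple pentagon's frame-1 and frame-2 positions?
3.0

The purple pentagon moved from (4.3, 5.2) to (4.1, 8.2), a distance of √(0.2² + 3.0²) ≈ 3.0.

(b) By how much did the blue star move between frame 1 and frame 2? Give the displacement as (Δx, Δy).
(1.2, 2.7)

The blue star was at (0.7, 0.6) in frame 1 and (1.9, 3.3) in frame 2.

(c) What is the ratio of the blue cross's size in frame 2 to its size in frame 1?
0.6×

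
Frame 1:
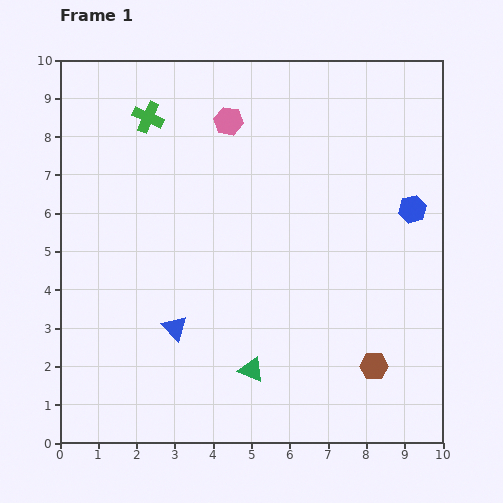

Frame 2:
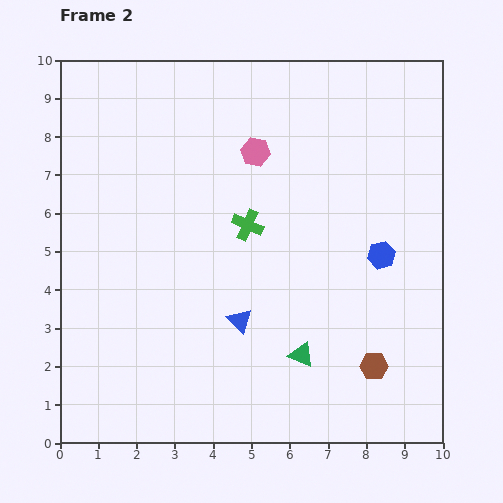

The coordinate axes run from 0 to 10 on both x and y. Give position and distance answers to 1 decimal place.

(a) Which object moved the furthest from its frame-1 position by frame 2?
the green cross

(moved 3.8; next 1.7)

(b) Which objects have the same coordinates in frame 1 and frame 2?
the brown hexagon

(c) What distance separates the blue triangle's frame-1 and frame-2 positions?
1.7

The blue triangle moved from (3.0, 3.0) to (4.7, 3.2), a distance of √(1.7² + 0.2²) ≈ 1.7.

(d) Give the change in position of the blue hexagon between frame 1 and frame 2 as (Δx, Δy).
(-0.8, -1.2)

The blue hexagon was at (9.2, 6.1) in frame 1 and (8.4, 4.9) in frame 2.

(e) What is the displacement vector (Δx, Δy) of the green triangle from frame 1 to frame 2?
(1.3, 0.4)

The green triangle was at (5.0, 1.9) in frame 1 and (6.3, 2.3) in frame 2.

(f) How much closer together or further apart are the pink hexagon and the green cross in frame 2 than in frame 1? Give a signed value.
-0.2

Distance in frame 1: 2.1. Distance in frame 2: 1.9.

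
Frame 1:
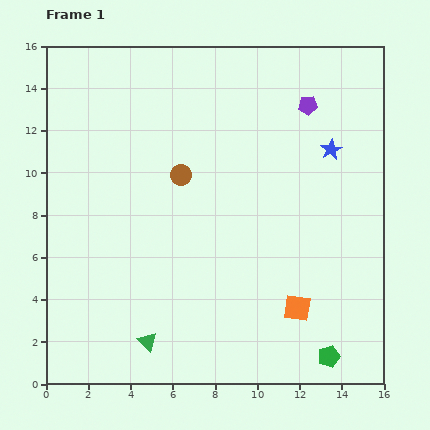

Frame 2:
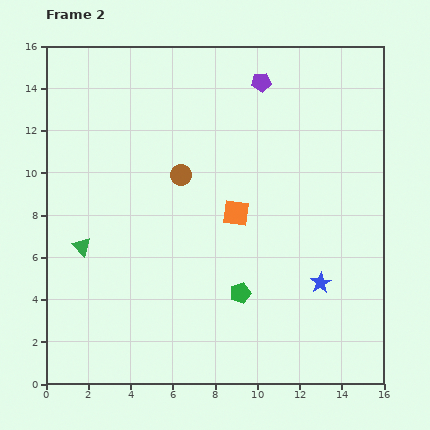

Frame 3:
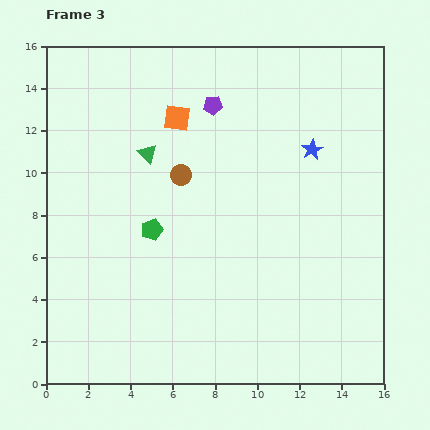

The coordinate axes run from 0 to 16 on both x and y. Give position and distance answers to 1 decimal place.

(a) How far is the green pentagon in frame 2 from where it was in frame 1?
5.2

The green pentagon moved from (13.4, 1.3) to (9.2, 4.3), a distance of √(4.2² + 3.0²) ≈ 5.2.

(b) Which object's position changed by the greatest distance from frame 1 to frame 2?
the blue star

(moved 6.3; next 5.5)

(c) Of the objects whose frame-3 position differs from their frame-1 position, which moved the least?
the blue star

(moved 0.9)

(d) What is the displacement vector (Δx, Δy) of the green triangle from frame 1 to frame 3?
(0.0, 8.9)

The green triangle was at (4.8, 2.0) in frame 1 and (4.8, 10.9) in frame 3.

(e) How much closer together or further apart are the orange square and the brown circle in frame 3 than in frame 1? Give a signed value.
-5.7

Distance in frame 1: 8.4. Distance in frame 3: 2.7.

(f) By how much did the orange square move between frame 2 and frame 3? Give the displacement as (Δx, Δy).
(-2.8, 4.5)

The orange square was at (9.0, 8.1) in frame 2 and (6.2, 12.6) in frame 3.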